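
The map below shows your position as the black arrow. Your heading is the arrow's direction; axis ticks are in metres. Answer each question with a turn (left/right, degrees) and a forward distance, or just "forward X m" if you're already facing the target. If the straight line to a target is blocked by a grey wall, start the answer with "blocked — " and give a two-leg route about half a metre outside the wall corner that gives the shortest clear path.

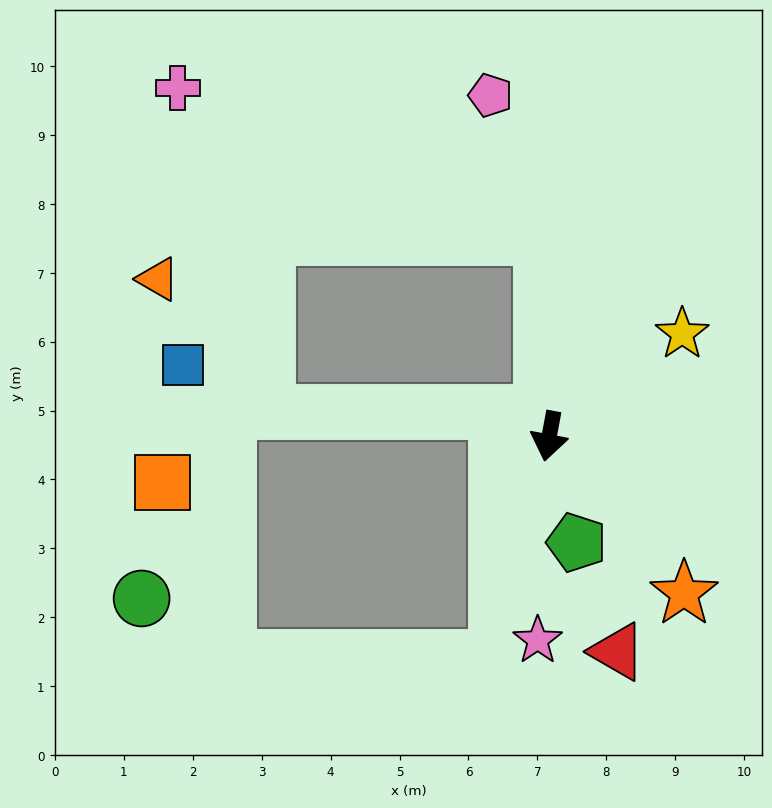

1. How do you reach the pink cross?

blocked — turn right 168°, forward 2.9 m, then turn left 66°, forward 5.7 m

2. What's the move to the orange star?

turn left 51°, forward 3.0 m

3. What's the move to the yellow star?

turn left 138°, forward 2.4 m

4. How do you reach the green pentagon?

turn left 25°, forward 1.6 m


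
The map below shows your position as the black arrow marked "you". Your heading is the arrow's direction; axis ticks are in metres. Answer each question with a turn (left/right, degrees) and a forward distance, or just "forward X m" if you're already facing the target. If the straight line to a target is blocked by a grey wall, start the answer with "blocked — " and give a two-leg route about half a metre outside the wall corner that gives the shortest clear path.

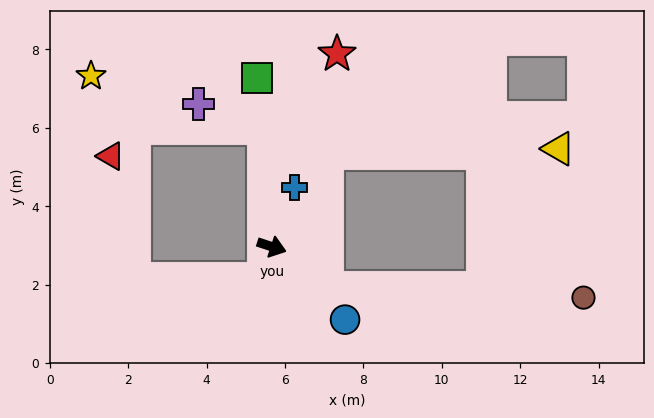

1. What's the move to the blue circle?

turn right 27°, forward 2.6 m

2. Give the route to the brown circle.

blocked — turn right 18°, forward 1.8 m, then turn left 34°, forward 6.5 m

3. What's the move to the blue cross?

turn left 87°, forward 1.6 m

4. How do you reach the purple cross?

blocked — turn left 112°, forward 3.0 m, then turn left 66°, forward 1.8 m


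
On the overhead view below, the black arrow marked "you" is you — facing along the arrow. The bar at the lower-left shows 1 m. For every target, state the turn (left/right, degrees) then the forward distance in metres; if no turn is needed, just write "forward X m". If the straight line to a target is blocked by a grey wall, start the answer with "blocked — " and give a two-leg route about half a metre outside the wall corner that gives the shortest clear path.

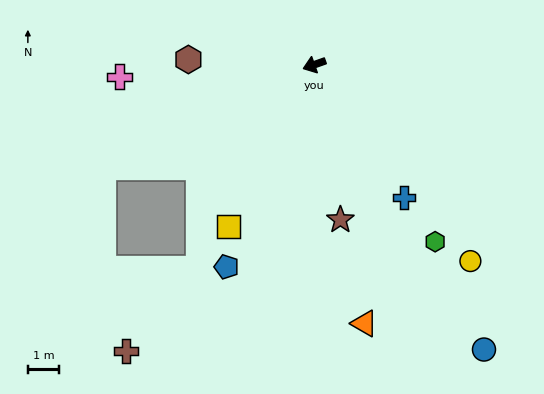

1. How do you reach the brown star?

turn left 80°, forward 5.0 m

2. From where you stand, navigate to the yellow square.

turn left 43°, forward 5.8 m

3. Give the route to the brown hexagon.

turn right 22°, forward 4.0 m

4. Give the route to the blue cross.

turn left 105°, forward 5.1 m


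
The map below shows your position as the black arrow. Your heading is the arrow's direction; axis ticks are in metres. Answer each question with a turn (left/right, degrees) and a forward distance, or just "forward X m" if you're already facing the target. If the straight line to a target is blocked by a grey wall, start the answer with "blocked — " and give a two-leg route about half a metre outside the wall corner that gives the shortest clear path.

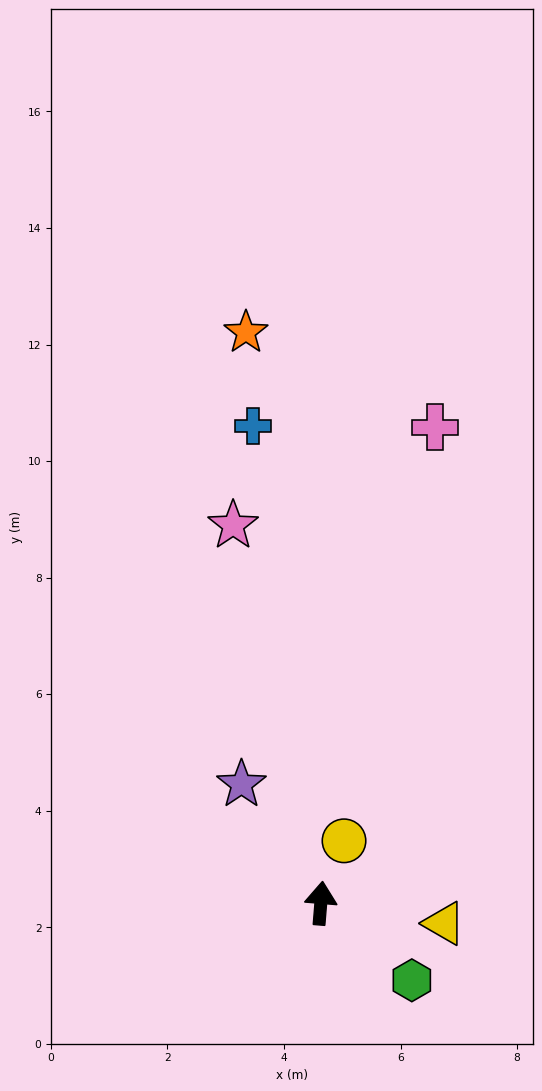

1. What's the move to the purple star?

turn left 38°, forward 2.5 m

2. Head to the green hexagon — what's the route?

turn right 126°, forward 2.0 m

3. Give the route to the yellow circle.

turn right 16°, forward 1.1 m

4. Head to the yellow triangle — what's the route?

turn right 95°, forward 2.1 m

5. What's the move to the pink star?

turn left 18°, forward 6.7 m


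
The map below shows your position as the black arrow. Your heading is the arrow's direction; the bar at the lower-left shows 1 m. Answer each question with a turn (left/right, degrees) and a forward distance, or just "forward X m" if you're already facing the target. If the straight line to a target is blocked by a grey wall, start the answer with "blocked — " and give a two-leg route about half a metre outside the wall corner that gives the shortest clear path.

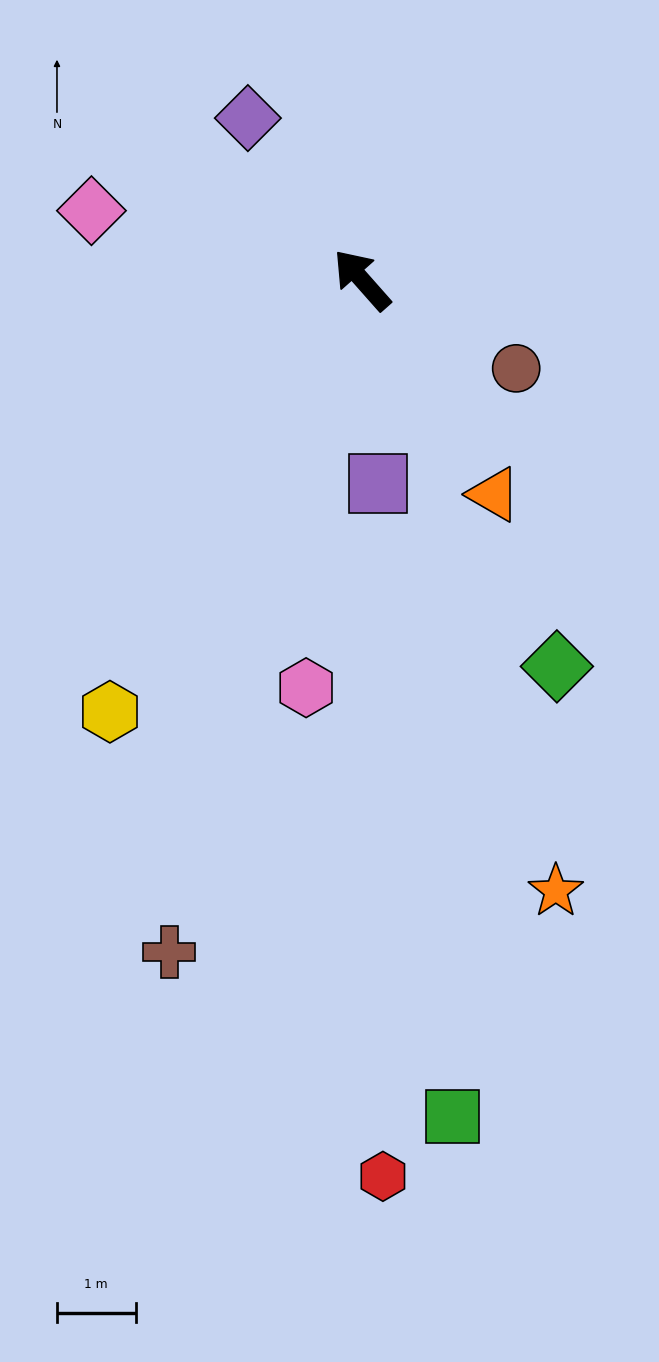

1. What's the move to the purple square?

turn left 143°, forward 2.6 m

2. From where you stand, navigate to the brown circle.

turn right 161°, forward 2.3 m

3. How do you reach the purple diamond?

turn right 6°, forward 2.5 m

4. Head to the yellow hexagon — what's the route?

turn left 108°, forward 6.4 m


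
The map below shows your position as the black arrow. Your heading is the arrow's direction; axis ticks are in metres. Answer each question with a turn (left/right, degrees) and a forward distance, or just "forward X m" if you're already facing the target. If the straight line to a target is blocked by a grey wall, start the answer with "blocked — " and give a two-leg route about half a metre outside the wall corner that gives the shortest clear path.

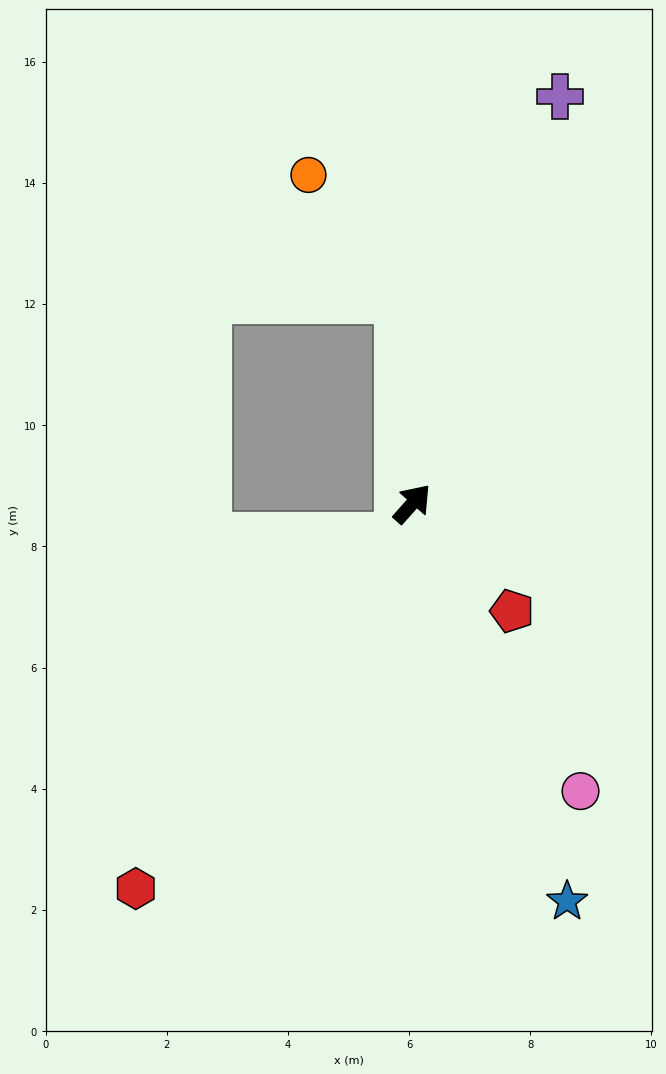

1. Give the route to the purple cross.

turn left 22°, forward 7.1 m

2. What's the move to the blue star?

turn right 117°, forward 7.0 m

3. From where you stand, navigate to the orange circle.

blocked — turn left 45°, forward 3.4 m, then turn left 33°, forward 2.5 m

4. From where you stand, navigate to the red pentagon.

turn right 96°, forward 2.4 m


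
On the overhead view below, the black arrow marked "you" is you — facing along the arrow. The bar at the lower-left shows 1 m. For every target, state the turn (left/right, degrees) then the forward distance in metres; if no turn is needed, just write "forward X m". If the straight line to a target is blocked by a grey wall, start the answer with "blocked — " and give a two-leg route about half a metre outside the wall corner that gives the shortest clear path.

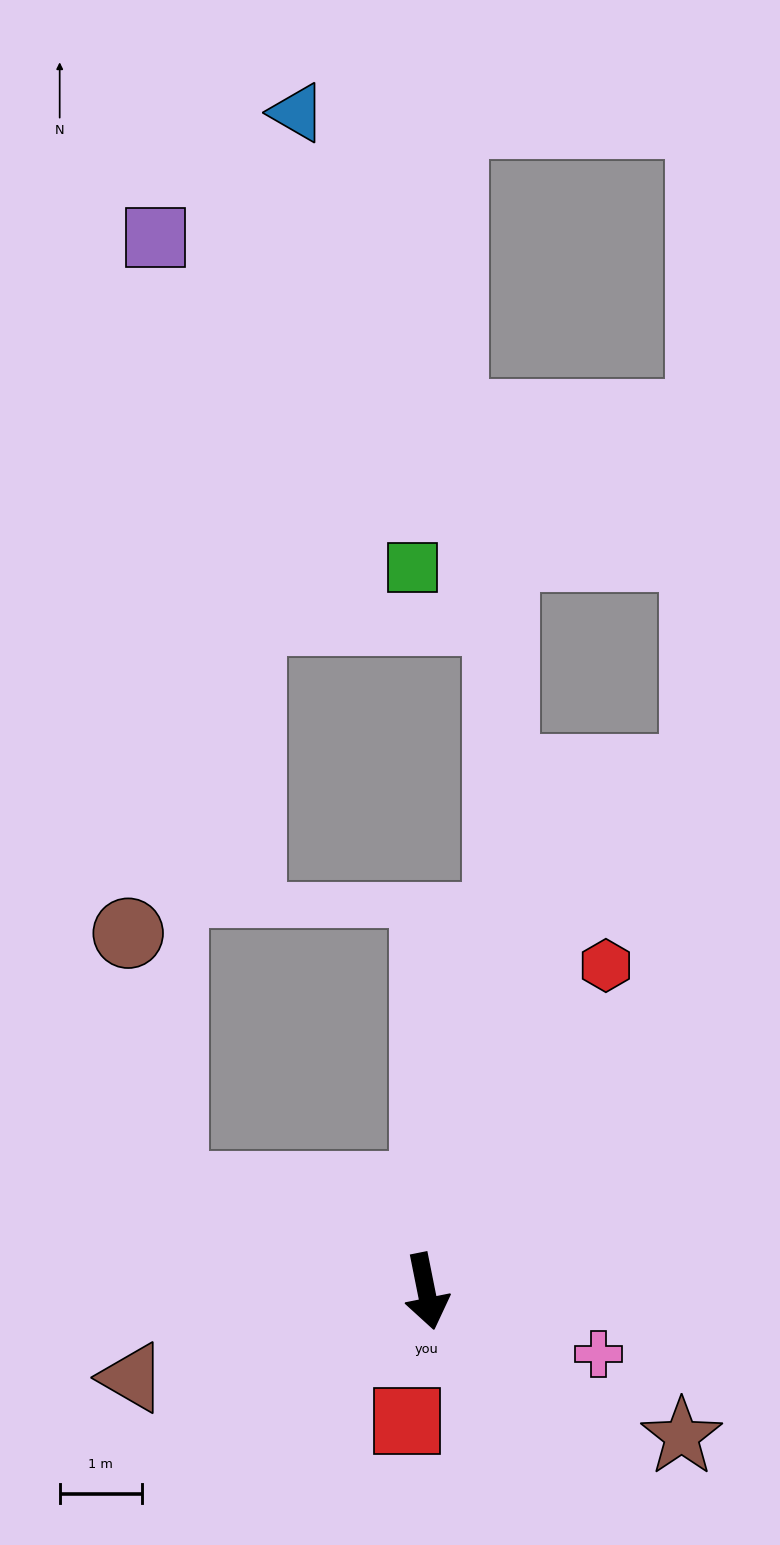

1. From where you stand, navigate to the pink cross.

turn left 59°, forward 2.2 m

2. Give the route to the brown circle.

blocked — turn right 124°, forward 3.3 m, then turn right 57°, forward 3.1 m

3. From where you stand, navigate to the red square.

turn right 20°, forward 1.6 m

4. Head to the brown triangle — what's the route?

turn right 85°, forward 3.7 m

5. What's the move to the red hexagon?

turn left 140°, forward 4.5 m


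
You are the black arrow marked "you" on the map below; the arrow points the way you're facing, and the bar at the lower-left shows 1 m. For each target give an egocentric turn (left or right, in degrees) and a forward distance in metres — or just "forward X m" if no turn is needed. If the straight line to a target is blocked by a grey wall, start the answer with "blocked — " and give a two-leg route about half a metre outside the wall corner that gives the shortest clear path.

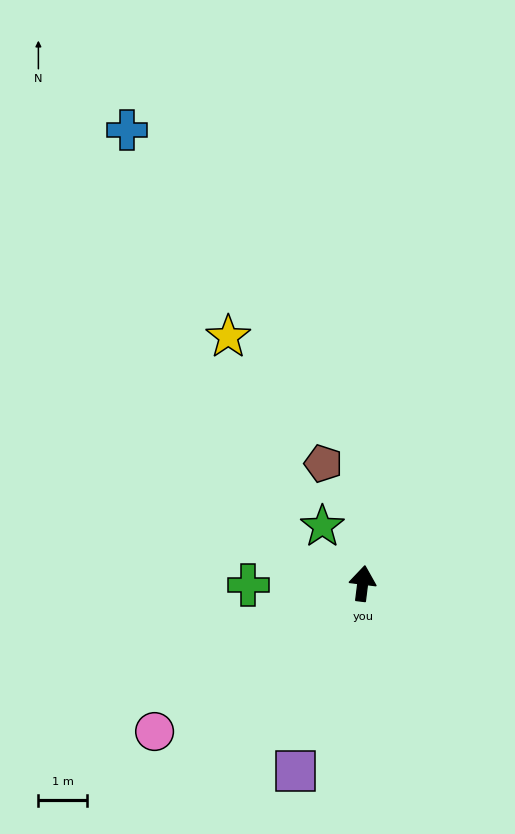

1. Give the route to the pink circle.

turn left 133°, forward 5.2 m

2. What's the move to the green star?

turn left 42°, forward 1.4 m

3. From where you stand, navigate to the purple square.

turn left 167°, forward 4.1 m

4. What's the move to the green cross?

turn left 98°, forward 2.3 m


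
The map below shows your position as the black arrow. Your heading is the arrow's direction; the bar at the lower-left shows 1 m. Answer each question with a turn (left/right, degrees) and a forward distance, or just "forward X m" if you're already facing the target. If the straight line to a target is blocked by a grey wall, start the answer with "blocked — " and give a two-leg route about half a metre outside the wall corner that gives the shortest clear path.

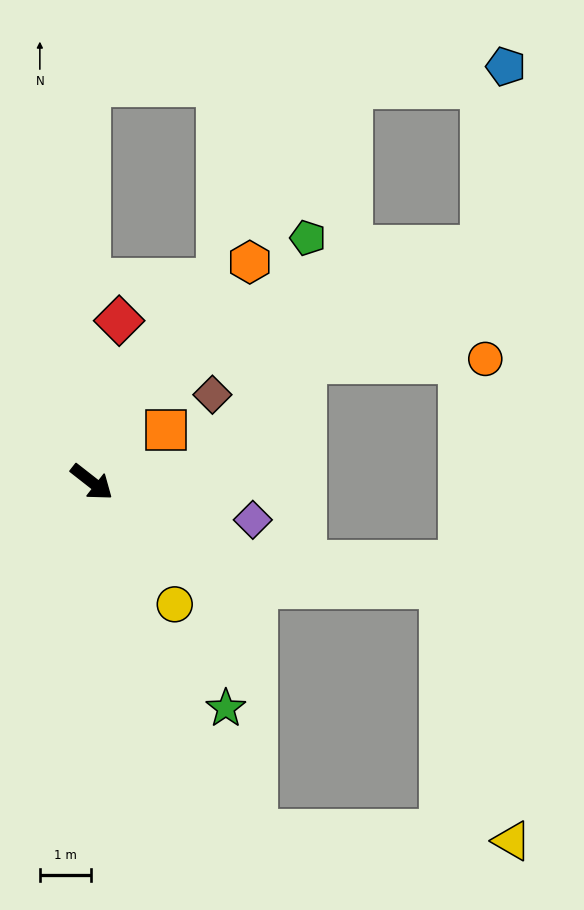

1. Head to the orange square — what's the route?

turn left 73°, forward 1.8 m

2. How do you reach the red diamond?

turn left 118°, forward 3.2 m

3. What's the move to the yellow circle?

turn right 18°, forward 2.9 m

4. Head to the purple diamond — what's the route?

turn left 25°, forward 3.3 m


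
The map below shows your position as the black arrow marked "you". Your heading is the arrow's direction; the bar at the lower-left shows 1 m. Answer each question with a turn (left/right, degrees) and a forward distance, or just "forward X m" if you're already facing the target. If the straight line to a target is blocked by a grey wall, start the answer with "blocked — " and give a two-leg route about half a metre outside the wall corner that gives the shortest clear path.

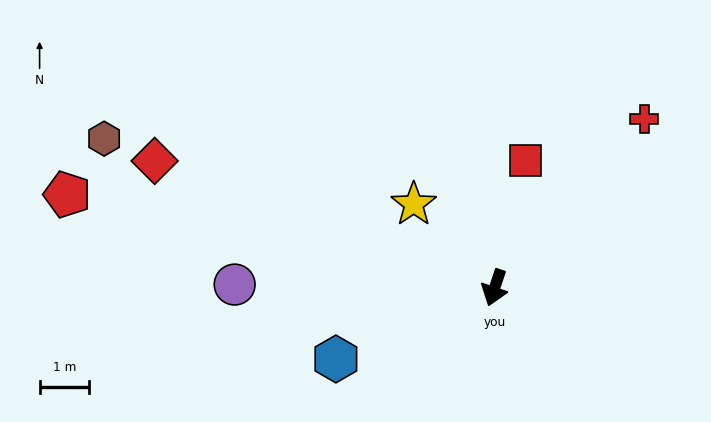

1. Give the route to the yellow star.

turn right 117°, forward 2.3 m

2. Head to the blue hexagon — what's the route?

turn right 47°, forward 3.5 m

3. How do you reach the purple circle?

turn right 72°, forward 5.2 m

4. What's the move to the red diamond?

turn right 92°, forward 7.3 m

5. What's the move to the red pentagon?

turn right 84°, forward 8.8 m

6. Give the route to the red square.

turn right 175°, forward 2.6 m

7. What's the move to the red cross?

turn left 157°, forward 4.5 m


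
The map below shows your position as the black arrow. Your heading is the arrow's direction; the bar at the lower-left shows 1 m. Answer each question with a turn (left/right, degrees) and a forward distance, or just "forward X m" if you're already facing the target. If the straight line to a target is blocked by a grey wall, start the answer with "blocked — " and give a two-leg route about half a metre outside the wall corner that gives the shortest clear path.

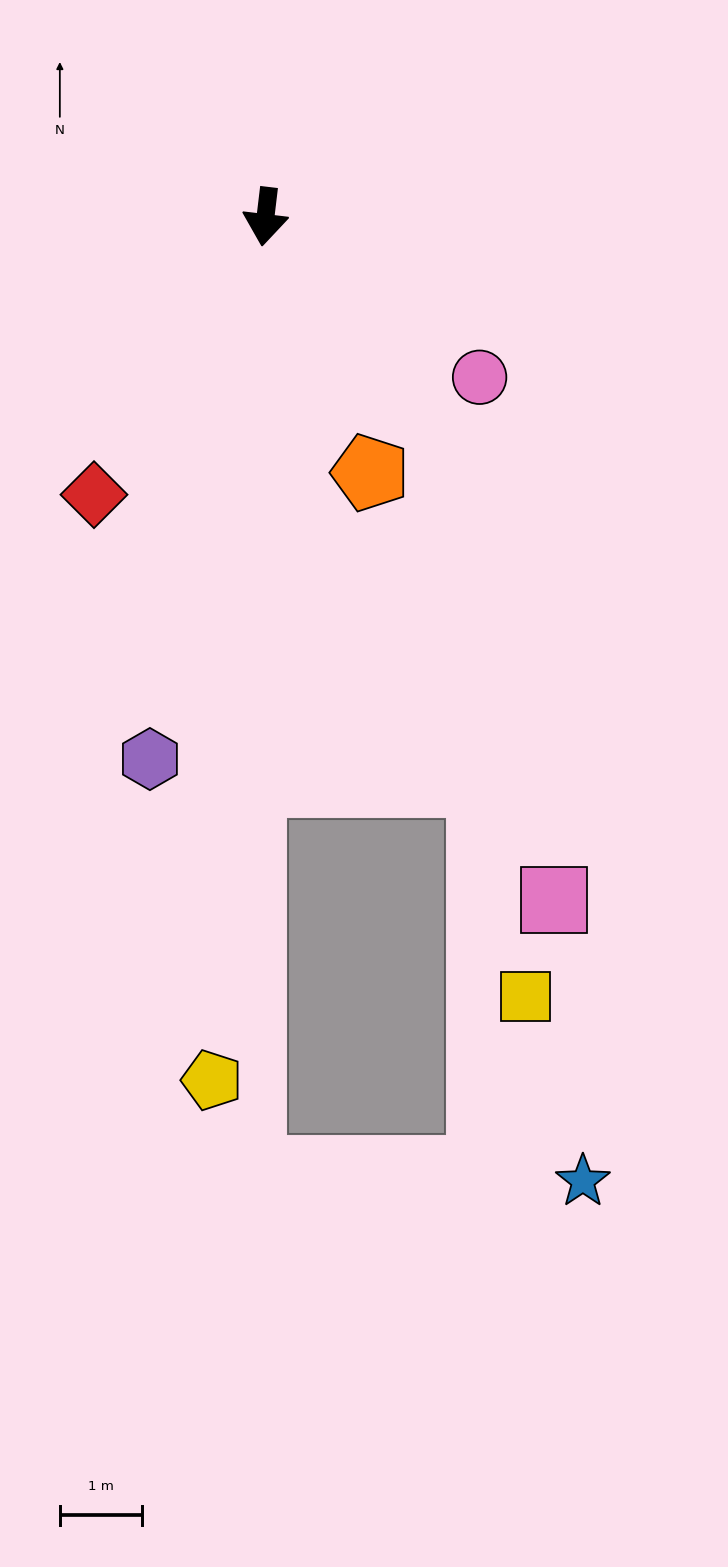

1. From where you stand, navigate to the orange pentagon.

turn left 29°, forward 3.4 m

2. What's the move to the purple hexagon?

turn right 5°, forward 6.8 m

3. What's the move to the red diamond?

turn right 25°, forward 4.0 m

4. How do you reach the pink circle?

turn left 60°, forward 3.3 m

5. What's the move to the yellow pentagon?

turn left 3°, forward 10.6 m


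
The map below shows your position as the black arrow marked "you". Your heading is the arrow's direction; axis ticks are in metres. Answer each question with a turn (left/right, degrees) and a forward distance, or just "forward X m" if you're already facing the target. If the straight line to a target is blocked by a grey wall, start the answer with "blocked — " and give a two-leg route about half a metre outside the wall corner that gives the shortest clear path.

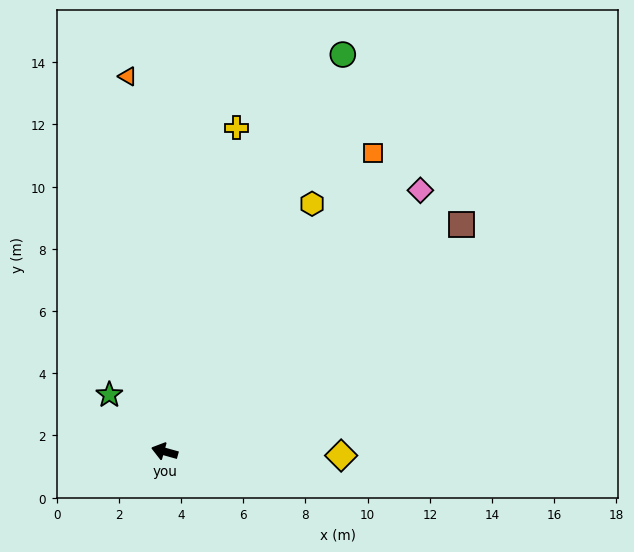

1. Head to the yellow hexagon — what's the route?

turn right 105°, forward 9.3 m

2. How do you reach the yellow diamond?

turn right 166°, forward 5.7 m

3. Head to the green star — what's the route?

turn right 30°, forward 2.5 m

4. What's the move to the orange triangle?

turn right 69°, forward 12.1 m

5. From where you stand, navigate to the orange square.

turn right 109°, forward 11.7 m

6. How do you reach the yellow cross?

turn right 87°, forward 10.7 m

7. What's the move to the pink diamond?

turn right 119°, forward 11.8 m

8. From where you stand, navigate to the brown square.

turn right 127°, forward 12.0 m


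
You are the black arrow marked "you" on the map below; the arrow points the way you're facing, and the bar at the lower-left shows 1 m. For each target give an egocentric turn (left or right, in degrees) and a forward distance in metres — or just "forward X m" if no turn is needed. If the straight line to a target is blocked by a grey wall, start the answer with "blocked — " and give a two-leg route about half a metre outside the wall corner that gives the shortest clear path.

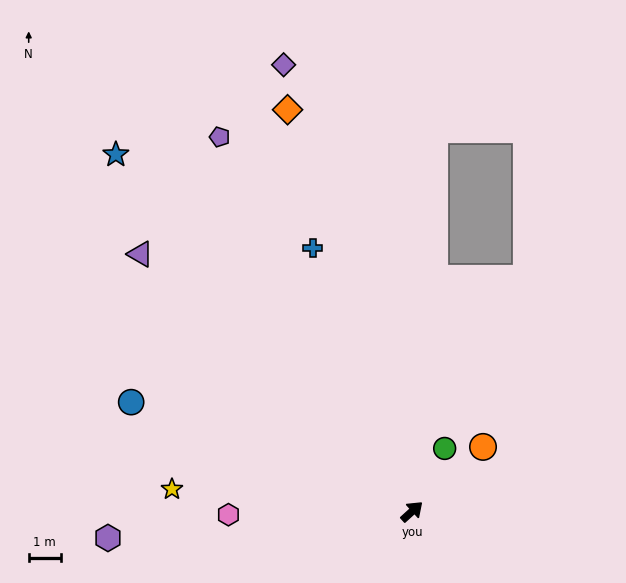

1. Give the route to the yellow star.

turn left 132°, forward 7.5 m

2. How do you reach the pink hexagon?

turn left 139°, forward 5.7 m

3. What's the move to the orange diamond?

turn left 65°, forward 13.1 m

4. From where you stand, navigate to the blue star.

turn left 87°, forward 14.5 m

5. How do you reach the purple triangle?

turn left 94°, forward 11.7 m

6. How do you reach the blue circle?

turn left 116°, forward 9.4 m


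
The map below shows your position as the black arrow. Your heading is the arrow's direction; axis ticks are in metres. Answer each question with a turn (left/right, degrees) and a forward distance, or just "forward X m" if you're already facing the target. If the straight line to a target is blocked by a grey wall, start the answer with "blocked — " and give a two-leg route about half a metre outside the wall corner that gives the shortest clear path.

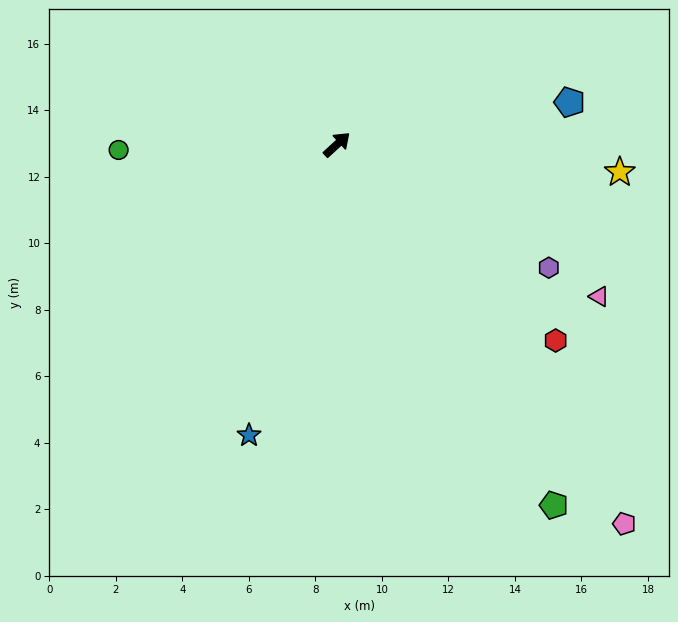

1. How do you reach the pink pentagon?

turn right 95°, forward 14.3 m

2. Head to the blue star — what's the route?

turn right 149°, forward 9.1 m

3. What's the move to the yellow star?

turn right 48°, forward 8.5 m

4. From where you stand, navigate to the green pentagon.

turn right 101°, forward 12.7 m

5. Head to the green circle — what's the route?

turn left 139°, forward 6.6 m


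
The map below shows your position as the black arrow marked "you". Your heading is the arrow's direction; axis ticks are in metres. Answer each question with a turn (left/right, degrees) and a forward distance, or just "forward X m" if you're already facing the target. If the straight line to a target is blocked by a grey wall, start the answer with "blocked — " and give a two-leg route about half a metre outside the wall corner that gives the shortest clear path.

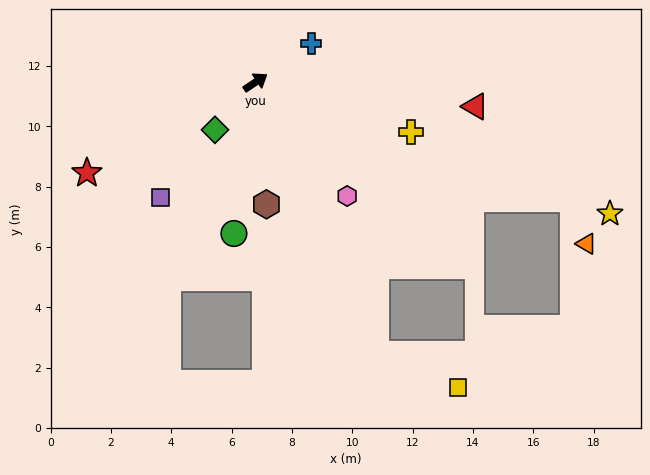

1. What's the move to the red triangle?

turn right 40°, forward 7.3 m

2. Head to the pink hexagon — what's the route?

turn right 85°, forward 4.8 m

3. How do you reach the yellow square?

blocked — turn right 100°, forward 9.8 m, then turn left 44°, forward 2.9 m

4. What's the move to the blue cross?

forward 2.2 m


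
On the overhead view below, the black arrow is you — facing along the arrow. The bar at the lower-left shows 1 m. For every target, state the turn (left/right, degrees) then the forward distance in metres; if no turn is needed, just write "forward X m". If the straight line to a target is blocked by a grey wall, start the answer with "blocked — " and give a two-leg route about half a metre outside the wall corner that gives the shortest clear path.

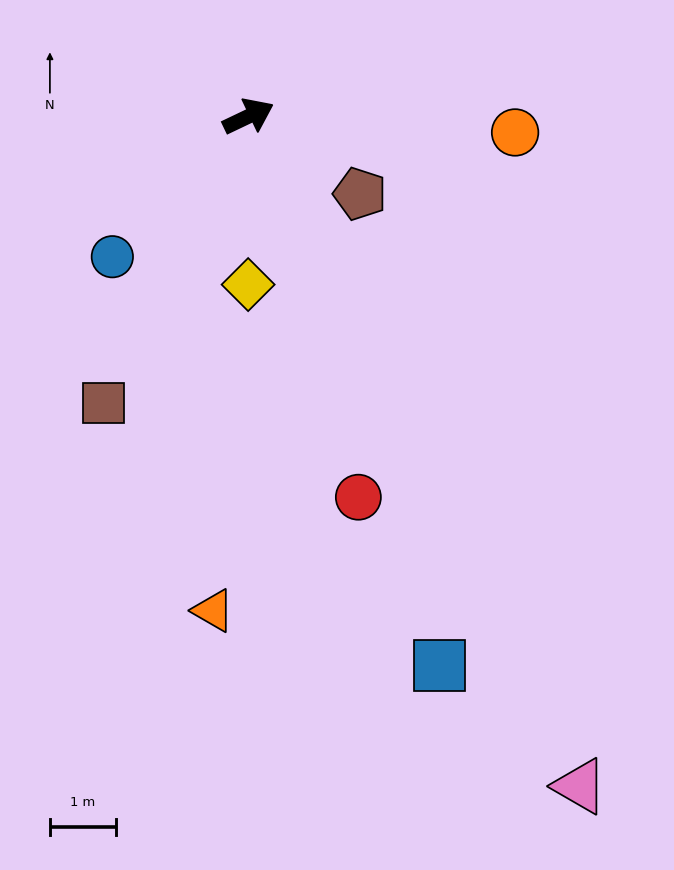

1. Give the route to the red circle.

turn right 99°, forward 6.0 m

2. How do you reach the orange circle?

turn right 29°, forward 4.1 m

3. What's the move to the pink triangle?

turn right 89°, forward 11.4 m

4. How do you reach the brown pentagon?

turn right 60°, forward 2.1 m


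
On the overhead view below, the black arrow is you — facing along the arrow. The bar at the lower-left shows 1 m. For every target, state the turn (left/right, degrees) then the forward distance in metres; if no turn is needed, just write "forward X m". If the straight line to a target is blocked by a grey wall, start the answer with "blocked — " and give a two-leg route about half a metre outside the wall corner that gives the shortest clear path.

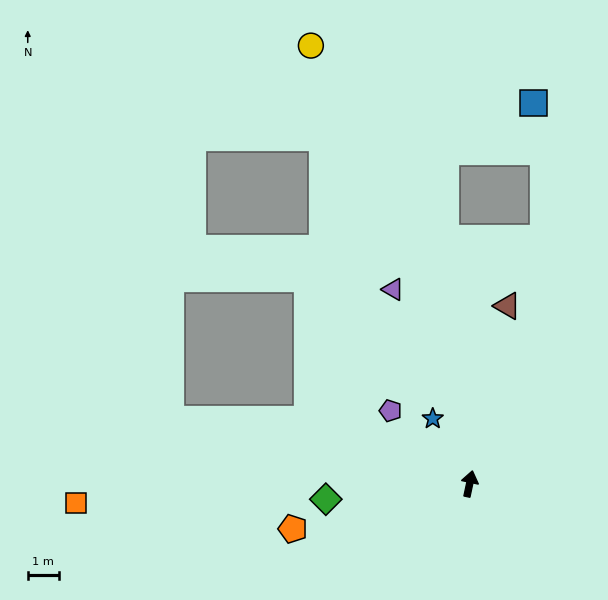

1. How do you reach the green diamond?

turn left 108°, forward 4.7 m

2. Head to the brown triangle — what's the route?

forward 5.9 m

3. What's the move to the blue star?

turn left 42°, forward 2.4 m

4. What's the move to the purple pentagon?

turn left 59°, forward 3.5 m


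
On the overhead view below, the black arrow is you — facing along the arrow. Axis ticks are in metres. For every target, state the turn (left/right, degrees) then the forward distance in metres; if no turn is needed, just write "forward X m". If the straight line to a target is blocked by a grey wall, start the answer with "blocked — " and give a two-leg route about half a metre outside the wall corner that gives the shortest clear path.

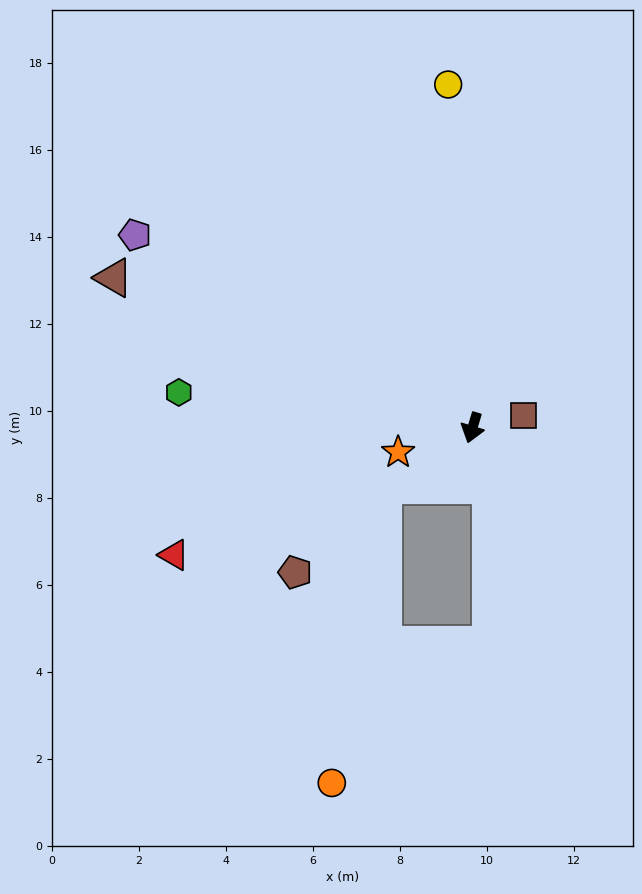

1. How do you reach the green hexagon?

turn right 80°, forward 6.8 m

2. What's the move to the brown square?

turn left 120°, forward 1.2 m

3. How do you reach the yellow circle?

turn right 159°, forward 7.9 m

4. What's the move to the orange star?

turn right 55°, forward 1.8 m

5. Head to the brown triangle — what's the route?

turn right 96°, forward 8.9 m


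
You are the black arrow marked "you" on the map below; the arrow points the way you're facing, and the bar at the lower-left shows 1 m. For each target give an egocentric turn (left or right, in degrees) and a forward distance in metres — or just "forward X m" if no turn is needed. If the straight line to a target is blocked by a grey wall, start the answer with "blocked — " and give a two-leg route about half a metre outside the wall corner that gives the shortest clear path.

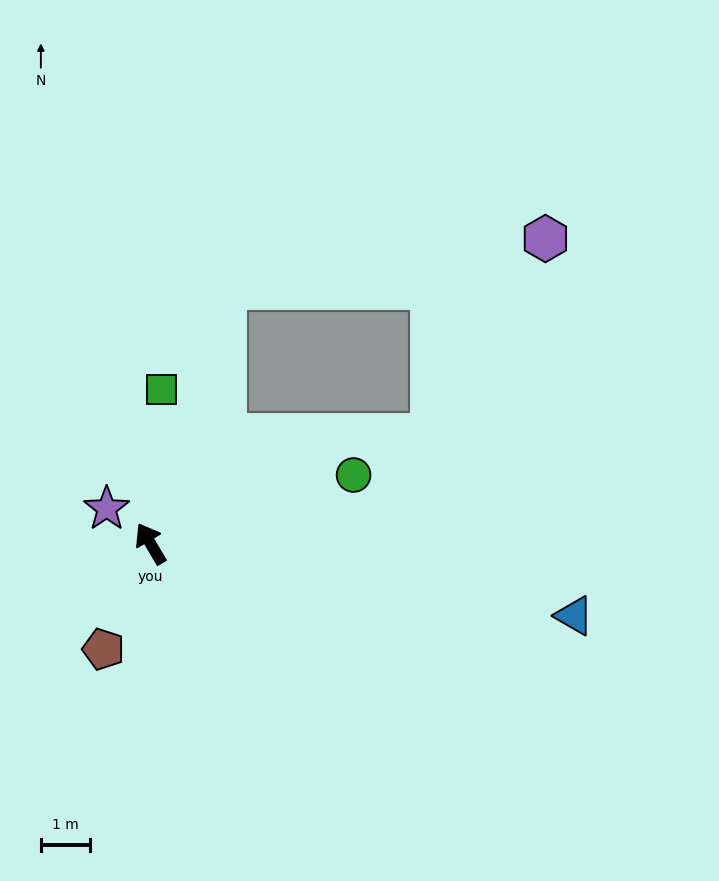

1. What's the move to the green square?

turn right 35°, forward 3.1 m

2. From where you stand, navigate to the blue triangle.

turn right 130°, forward 8.7 m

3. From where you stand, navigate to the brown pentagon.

turn left 125°, forward 2.3 m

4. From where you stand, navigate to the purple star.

turn left 21°, forward 1.1 m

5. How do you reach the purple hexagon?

blocked — turn right 47°, forward 5.4 m, then turn right 65°, forward 6.5 m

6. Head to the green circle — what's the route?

turn right 102°, forward 4.3 m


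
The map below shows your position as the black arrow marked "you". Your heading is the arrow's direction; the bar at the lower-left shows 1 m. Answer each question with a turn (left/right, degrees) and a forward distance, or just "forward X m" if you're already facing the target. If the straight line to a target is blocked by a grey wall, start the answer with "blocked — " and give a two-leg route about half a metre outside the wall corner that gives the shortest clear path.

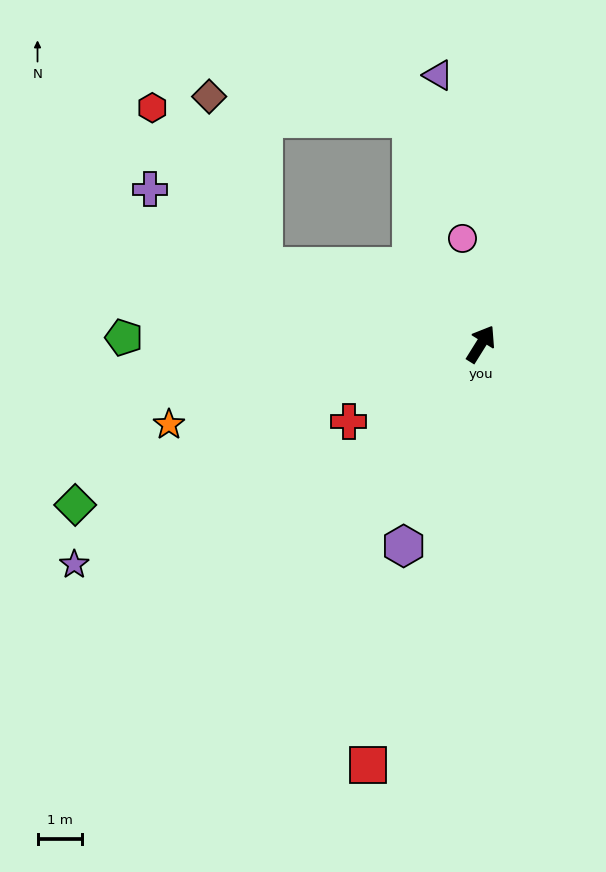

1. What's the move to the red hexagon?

blocked — turn left 102°, forward 5.2 m, then turn right 35°, forward 4.3 m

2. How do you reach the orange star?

turn left 136°, forward 7.2 m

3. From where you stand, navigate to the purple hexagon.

turn right 169°, forward 4.8 m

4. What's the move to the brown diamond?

blocked — turn left 102°, forward 5.2 m, then turn right 52°, forward 4.0 m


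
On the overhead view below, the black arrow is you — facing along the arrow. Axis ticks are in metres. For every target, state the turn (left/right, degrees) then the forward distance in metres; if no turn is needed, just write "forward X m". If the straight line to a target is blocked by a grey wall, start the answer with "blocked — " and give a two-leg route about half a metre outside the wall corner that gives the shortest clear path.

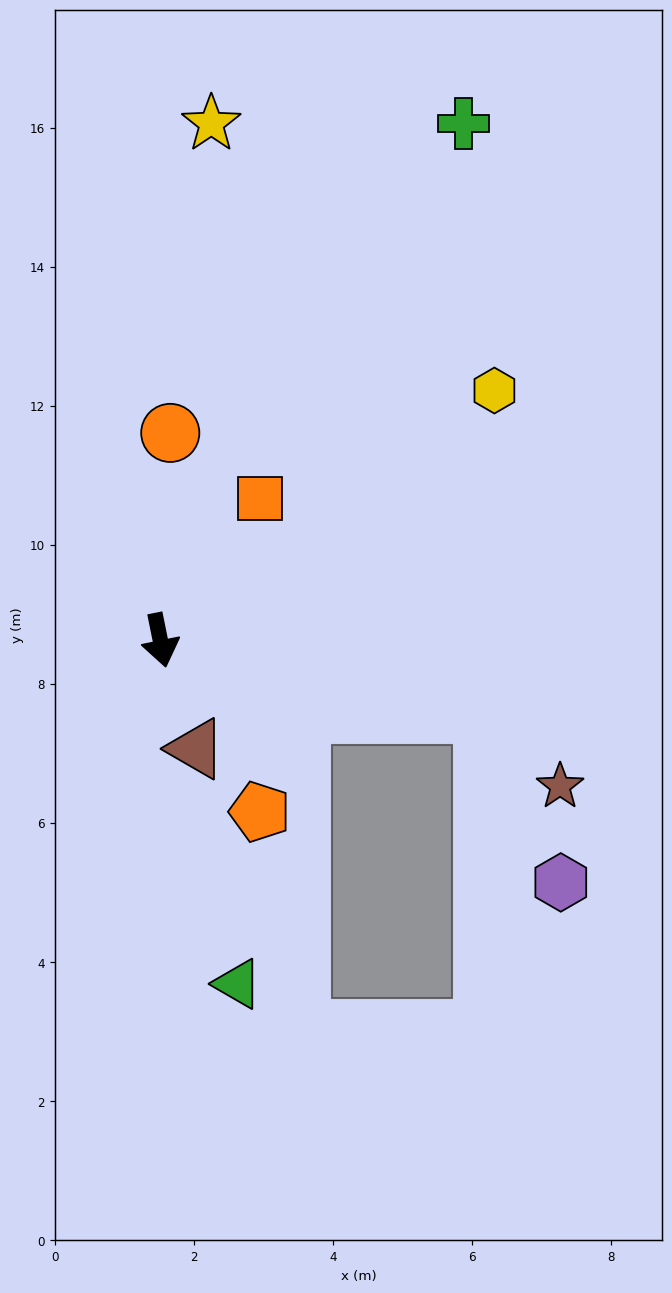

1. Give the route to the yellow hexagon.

turn left 115°, forward 6.0 m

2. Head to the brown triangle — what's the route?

turn left 7°, forward 1.6 m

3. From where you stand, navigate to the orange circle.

turn left 166°, forward 3.0 m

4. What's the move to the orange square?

turn left 133°, forward 2.5 m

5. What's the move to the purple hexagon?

blocked — turn left 66°, forward 4.8 m, then turn right 53°, forward 2.7 m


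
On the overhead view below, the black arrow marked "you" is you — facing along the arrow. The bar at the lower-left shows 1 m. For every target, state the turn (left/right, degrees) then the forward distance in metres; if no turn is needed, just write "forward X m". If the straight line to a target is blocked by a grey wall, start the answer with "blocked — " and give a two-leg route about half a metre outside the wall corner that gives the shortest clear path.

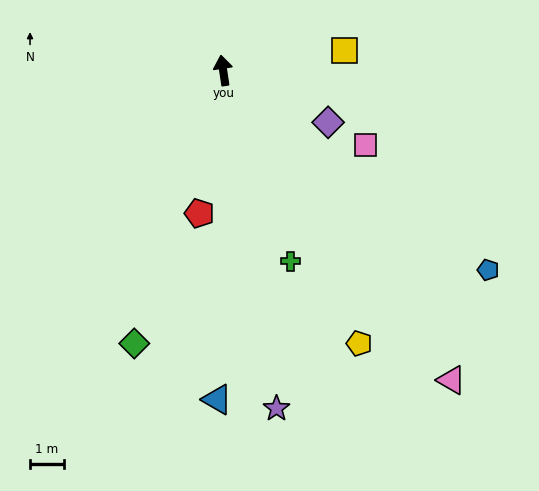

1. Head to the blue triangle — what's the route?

turn left 170°, forward 9.7 m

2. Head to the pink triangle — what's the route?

turn right 152°, forward 11.3 m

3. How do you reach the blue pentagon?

turn right 135°, forward 9.8 m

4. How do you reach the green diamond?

turn left 153°, forward 8.5 m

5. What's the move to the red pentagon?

turn left 162°, forward 4.3 m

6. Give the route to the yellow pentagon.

turn right 162°, forward 9.0 m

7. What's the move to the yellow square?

turn right 89°, forward 3.6 m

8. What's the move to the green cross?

turn right 169°, forward 6.0 m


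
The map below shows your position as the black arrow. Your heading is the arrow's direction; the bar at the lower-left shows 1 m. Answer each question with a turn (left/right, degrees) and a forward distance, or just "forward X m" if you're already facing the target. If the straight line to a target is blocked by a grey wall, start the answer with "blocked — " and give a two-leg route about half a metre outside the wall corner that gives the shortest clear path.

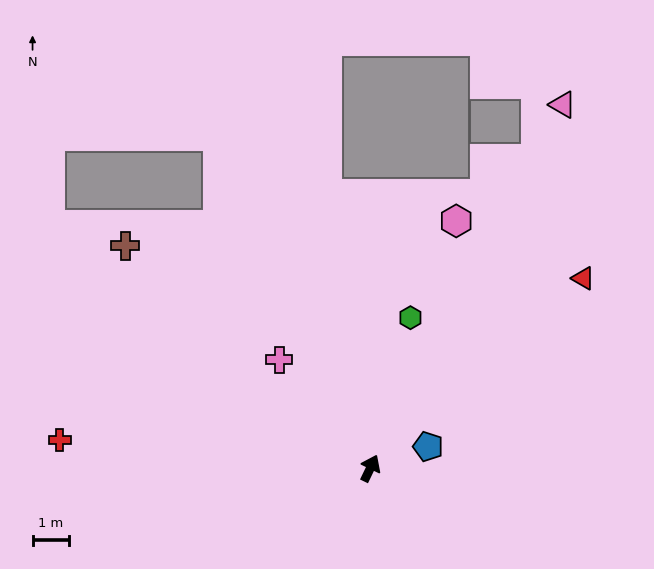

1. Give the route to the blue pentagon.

turn right 44°, forward 1.7 m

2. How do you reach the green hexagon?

turn left 11°, forward 4.2 m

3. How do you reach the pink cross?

turn left 66°, forward 3.8 m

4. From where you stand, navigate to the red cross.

turn left 111°, forward 8.4 m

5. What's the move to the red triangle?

turn right 23°, forward 7.7 m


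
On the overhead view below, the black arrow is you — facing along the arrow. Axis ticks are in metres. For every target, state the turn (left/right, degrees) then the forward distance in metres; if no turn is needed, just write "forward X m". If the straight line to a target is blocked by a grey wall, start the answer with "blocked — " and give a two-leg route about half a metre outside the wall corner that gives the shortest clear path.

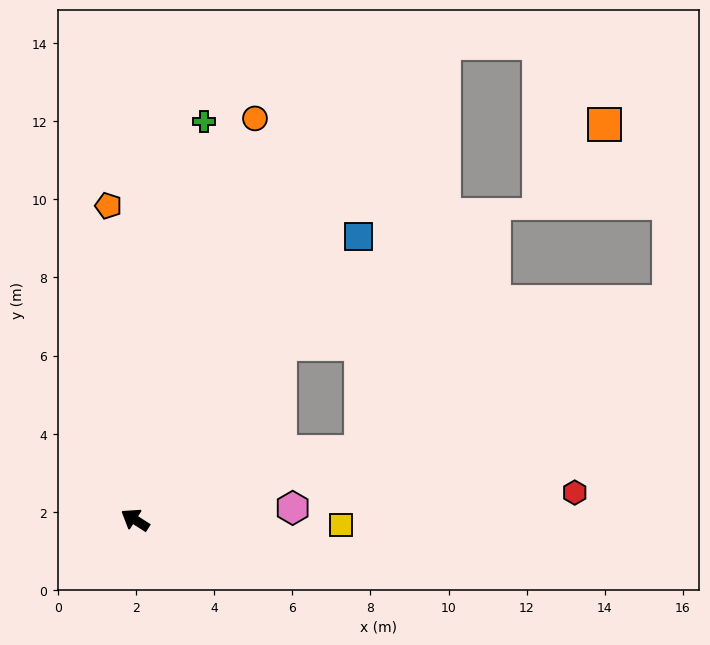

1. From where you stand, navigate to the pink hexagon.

turn right 143°, forward 4.0 m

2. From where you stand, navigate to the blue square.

turn right 96°, forward 9.2 m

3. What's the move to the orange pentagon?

turn right 53°, forward 8.1 m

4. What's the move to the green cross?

turn right 67°, forward 10.3 m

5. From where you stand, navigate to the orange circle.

turn right 74°, forward 10.7 m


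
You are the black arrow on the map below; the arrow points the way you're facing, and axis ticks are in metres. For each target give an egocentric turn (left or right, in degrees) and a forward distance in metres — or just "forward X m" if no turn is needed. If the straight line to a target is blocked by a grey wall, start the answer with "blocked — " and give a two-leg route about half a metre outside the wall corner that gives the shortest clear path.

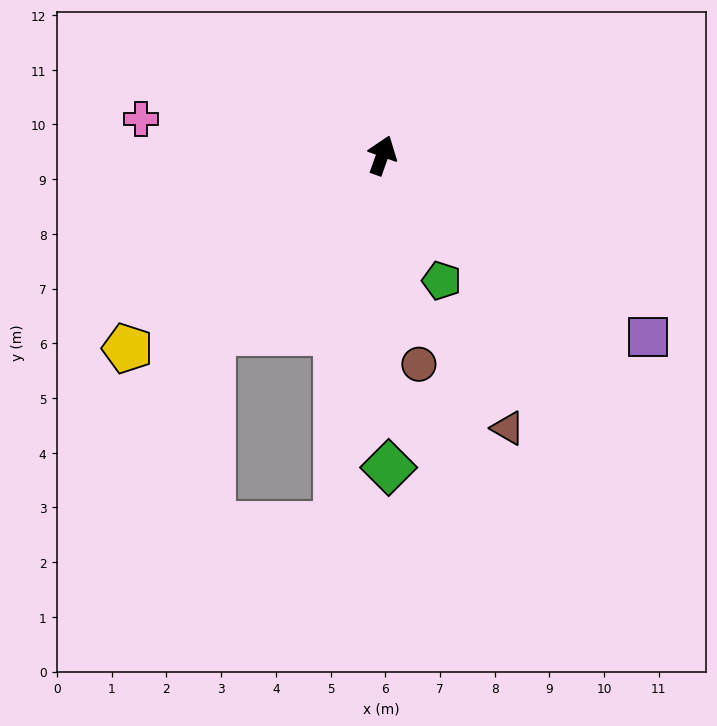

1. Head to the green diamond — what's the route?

turn right 159°, forward 5.7 m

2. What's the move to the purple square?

turn right 105°, forward 5.9 m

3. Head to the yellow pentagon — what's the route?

turn left 147°, forward 5.8 m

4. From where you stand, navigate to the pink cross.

turn left 101°, forward 4.5 m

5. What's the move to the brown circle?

turn right 150°, forward 3.9 m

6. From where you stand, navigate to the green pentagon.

turn right 135°, forward 2.5 m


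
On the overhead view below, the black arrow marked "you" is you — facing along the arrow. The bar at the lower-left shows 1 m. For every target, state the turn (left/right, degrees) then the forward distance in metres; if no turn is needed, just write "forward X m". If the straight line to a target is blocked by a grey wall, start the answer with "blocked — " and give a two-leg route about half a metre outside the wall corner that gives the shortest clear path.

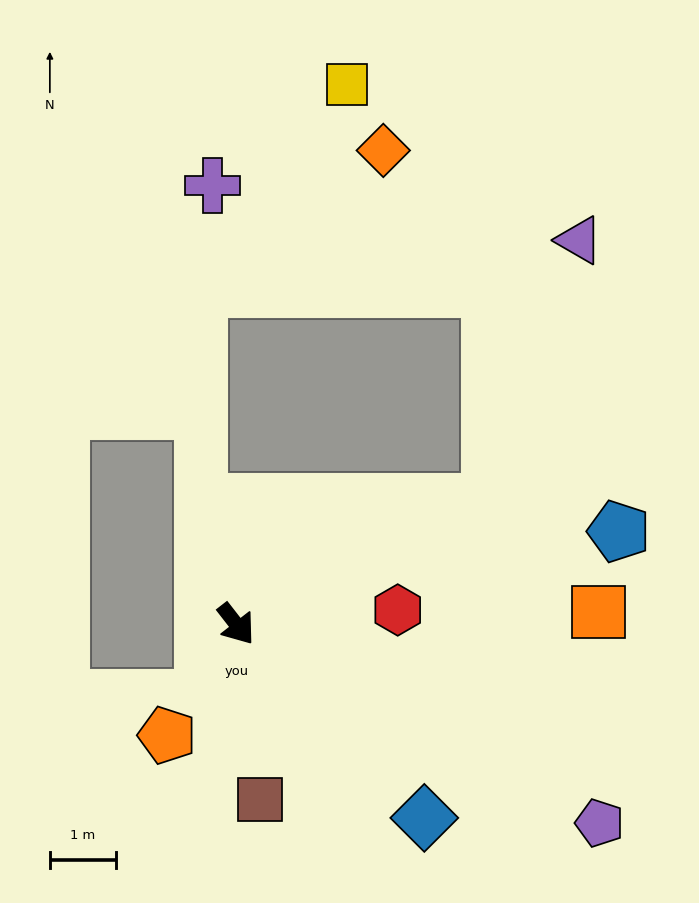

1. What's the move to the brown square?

turn right 30°, forward 2.7 m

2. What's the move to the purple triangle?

blocked — turn left 78°, forward 4.3 m, then turn left 45°, forward 4.2 m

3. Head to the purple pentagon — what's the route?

turn left 23°, forward 6.3 m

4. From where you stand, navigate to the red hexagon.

turn left 57°, forward 2.5 m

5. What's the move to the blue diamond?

turn left 6°, forward 4.1 m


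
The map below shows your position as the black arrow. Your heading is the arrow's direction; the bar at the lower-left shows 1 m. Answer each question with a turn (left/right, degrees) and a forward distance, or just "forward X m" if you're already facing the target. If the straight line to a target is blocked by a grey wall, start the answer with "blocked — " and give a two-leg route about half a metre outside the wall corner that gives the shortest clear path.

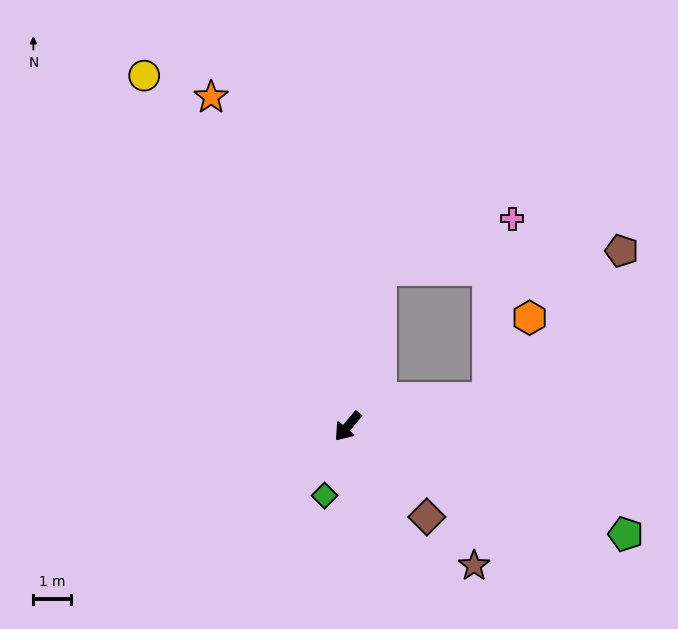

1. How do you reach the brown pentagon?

blocked — turn right 152°, forward 4.3 m, then turn right 73°, forward 6.4 m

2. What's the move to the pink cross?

blocked — turn right 152°, forward 4.3 m, then turn right 57°, forward 3.8 m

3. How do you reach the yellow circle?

turn right 110°, forward 10.8 m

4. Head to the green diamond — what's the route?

turn left 22°, forward 2.0 m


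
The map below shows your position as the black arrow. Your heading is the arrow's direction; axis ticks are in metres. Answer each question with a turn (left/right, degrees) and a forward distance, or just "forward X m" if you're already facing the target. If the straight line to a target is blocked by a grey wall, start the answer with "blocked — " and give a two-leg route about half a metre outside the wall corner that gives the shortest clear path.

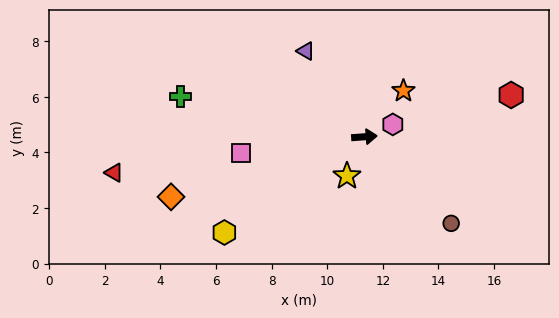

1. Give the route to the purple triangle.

turn left 120°, forward 3.7 m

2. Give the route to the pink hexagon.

turn left 19°, forward 1.1 m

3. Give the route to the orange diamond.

turn right 167°, forward 7.3 m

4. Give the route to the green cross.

turn left 163°, forward 6.8 m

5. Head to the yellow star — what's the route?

turn right 118°, forward 1.5 m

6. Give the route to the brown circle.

turn right 49°, forward 4.4 m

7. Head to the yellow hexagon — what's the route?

turn right 150°, forward 6.1 m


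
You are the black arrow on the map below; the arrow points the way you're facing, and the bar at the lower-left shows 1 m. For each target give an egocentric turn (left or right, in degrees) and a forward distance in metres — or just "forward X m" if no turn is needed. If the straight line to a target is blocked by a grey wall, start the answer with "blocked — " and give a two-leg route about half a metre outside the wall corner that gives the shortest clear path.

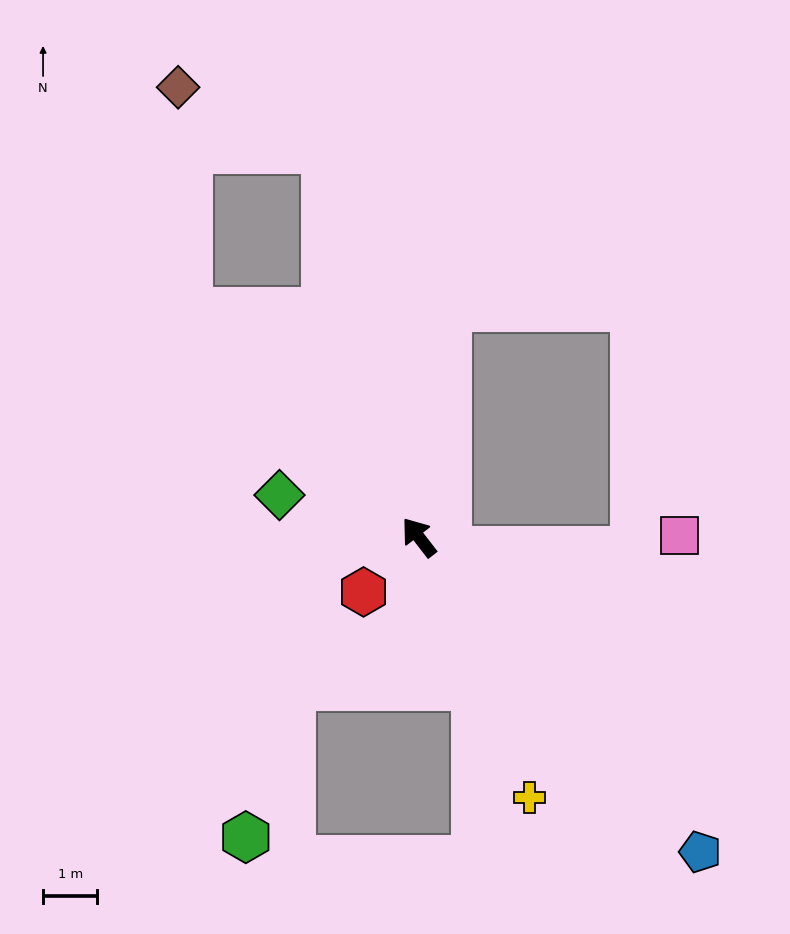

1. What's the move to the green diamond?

turn left 35°, forward 2.7 m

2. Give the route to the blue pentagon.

turn right 176°, forward 7.8 m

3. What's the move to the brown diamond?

blocked — turn left 8°, forward 5.9 m, then turn right 43°, forward 4.1 m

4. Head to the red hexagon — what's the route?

turn left 97°, forward 1.4 m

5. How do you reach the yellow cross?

turn left 165°, forward 5.2 m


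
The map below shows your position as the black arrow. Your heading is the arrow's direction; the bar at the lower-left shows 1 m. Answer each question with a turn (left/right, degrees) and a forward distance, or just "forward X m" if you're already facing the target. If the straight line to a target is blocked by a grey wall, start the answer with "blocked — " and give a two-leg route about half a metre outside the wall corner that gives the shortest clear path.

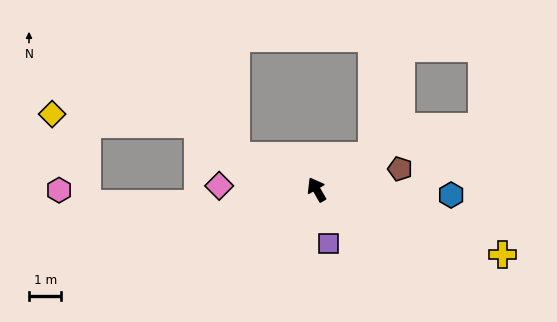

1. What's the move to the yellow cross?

turn right 139°, forward 6.1 m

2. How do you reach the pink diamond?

turn left 58°, forward 3.0 m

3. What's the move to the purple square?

turn left 163°, forward 1.7 m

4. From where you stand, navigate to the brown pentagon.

turn right 106°, forward 2.7 m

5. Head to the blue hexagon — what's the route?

turn right 122°, forward 4.2 m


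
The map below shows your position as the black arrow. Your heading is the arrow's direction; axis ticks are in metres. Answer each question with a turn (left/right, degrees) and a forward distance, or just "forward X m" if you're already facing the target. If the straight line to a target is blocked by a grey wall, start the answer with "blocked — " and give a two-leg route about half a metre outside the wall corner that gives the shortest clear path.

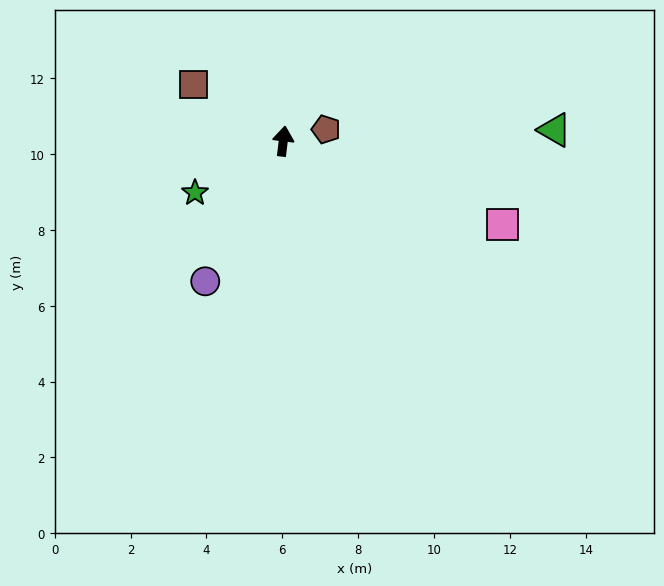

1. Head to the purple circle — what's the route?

turn left 158°, forward 4.2 m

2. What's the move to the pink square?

turn right 104°, forward 6.2 m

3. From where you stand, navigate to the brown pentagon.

turn right 68°, forward 1.2 m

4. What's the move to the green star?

turn left 127°, forward 2.7 m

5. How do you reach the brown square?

turn left 65°, forward 2.8 m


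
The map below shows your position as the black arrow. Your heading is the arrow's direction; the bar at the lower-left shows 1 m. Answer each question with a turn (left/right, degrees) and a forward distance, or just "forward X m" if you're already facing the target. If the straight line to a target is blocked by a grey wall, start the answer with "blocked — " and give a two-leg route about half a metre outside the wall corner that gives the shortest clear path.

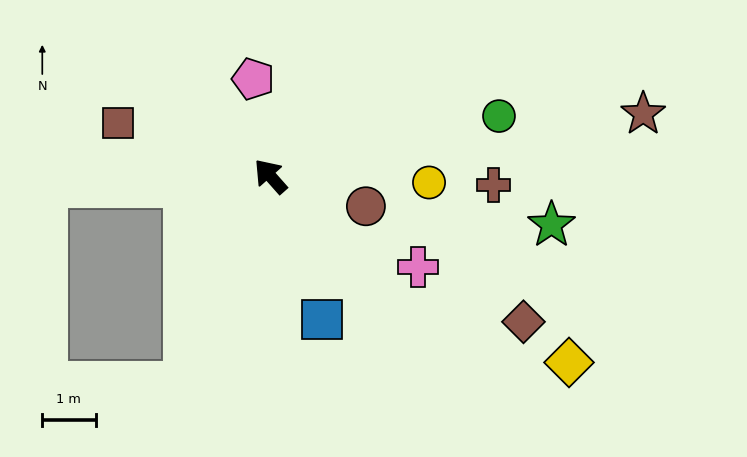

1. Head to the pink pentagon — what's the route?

turn right 32°, forward 1.9 m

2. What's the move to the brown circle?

turn right 149°, forward 1.9 m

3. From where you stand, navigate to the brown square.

turn left 29°, forward 3.0 m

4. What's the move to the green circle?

turn right 117°, forward 4.4 m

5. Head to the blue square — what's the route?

turn left 158°, forward 2.9 m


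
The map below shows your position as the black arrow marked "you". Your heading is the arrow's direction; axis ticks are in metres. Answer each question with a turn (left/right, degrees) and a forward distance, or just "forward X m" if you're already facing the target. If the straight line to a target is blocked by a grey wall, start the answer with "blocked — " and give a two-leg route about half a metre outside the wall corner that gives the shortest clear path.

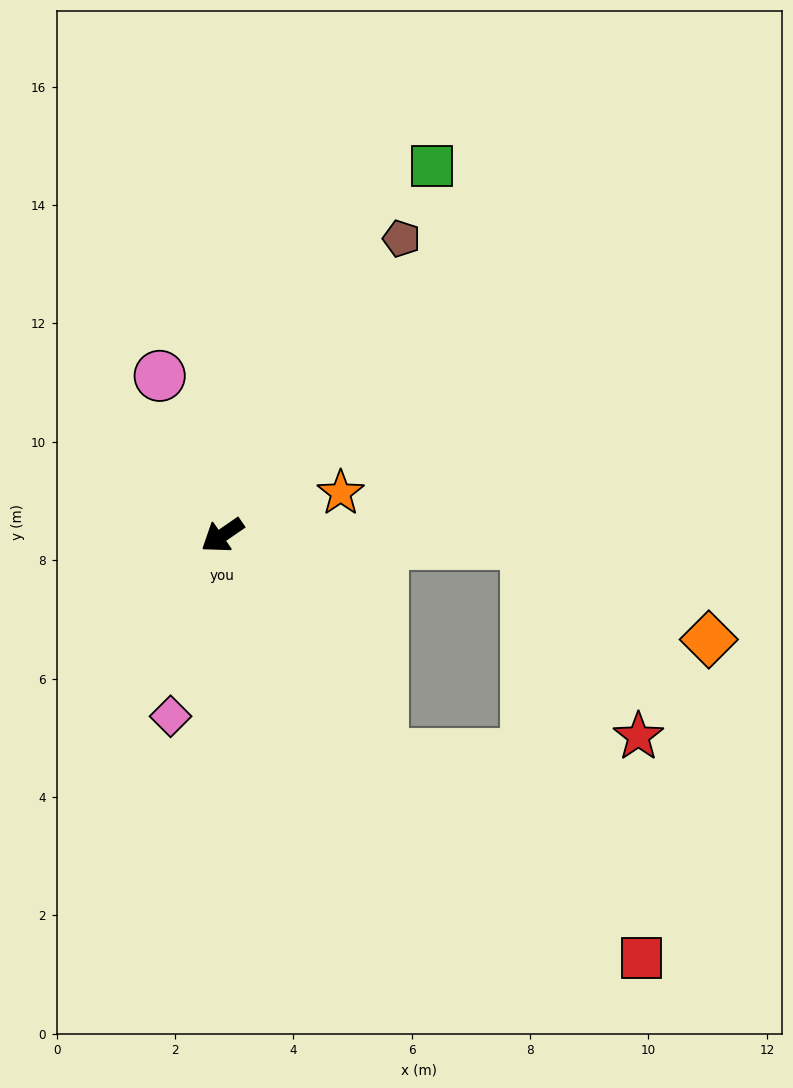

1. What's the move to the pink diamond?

turn left 39°, forward 3.2 m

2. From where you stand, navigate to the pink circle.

turn right 103°, forward 2.9 m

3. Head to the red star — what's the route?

blocked — turn left 144°, forward 5.1 m, then turn right 58°, forward 3.8 m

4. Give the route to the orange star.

turn left 165°, forward 2.1 m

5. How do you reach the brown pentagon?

turn right 156°, forward 5.9 m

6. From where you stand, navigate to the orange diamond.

blocked — turn left 144°, forward 5.1 m, then turn right 26°, forward 3.5 m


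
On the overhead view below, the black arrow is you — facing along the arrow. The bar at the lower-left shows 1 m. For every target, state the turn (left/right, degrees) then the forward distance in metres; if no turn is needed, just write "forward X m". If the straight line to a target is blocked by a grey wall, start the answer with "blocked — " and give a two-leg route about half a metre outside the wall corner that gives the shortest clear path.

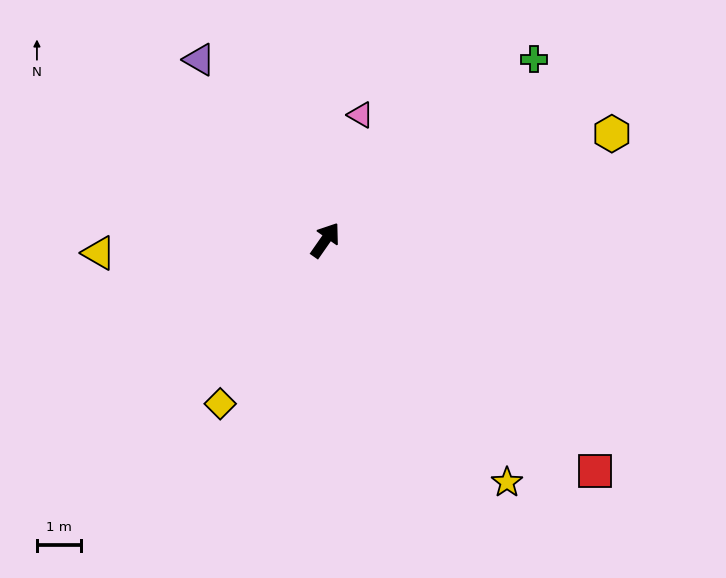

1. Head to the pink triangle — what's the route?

turn left 19°, forward 3.0 m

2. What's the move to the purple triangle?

turn left 70°, forward 5.0 m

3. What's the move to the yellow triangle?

turn left 128°, forward 5.2 m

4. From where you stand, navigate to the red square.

turn right 96°, forward 8.1 m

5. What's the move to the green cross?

turn right 14°, forward 6.3 m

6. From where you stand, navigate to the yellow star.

turn right 108°, forward 6.9 m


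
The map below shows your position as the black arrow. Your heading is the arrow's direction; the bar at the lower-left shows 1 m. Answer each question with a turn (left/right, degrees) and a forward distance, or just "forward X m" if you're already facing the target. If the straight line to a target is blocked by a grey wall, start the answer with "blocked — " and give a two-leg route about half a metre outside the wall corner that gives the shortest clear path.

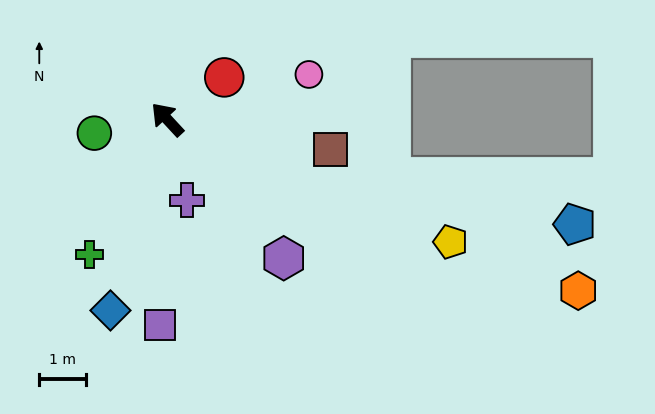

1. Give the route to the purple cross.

turn left 151°, forward 1.8 m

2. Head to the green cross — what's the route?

turn left 107°, forward 3.3 m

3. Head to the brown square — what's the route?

turn right 143°, forward 3.5 m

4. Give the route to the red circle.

turn right 96°, forward 1.5 m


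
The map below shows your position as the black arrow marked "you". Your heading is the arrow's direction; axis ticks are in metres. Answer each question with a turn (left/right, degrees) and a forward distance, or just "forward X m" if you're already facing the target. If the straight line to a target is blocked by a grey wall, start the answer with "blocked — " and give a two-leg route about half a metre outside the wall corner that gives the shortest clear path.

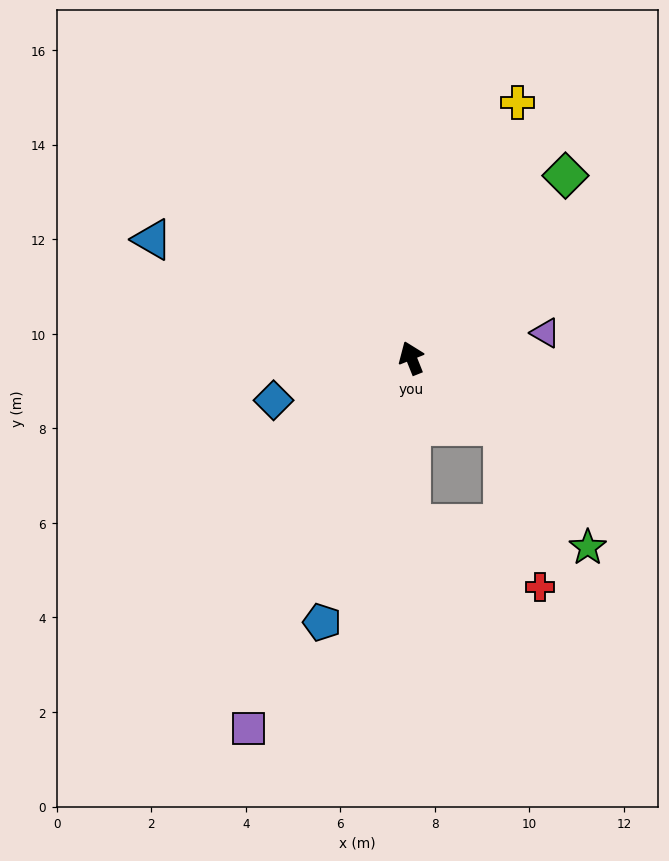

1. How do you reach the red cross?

blocked — turn right 148°, forward 2.4 m, then turn right 41°, forward 3.5 m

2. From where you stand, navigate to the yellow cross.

turn right 44°, forward 5.9 m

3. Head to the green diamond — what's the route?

turn right 62°, forward 5.0 m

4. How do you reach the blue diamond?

turn left 85°, forward 3.0 m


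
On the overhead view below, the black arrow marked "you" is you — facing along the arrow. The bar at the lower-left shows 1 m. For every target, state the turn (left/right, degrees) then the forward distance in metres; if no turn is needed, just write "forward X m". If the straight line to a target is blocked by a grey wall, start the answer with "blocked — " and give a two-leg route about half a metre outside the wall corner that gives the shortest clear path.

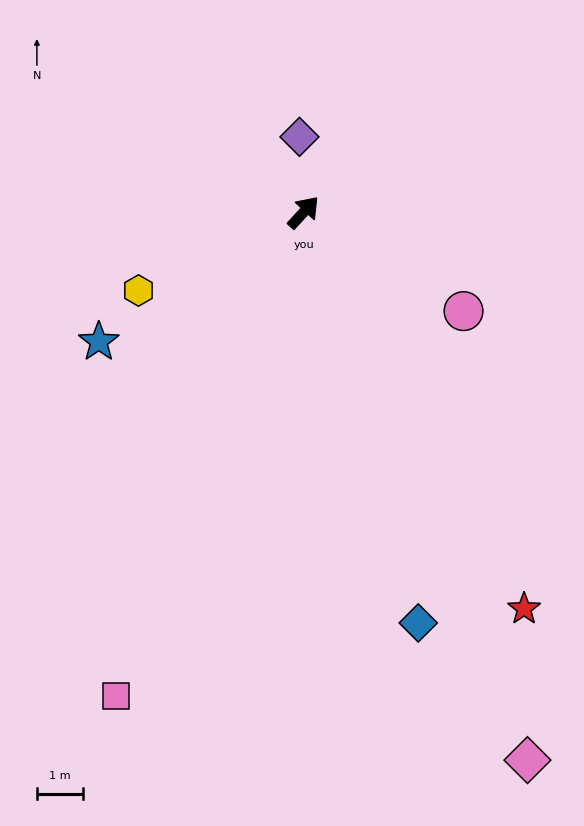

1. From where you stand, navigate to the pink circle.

turn right 79°, forward 4.0 m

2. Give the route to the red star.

turn right 108°, forward 9.8 m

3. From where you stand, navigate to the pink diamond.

turn right 115°, forward 12.7 m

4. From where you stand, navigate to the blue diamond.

turn right 122°, forward 9.2 m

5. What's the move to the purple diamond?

turn left 46°, forward 1.6 m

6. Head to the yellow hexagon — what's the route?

turn left 158°, forward 3.9 m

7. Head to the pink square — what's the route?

turn right 159°, forward 11.2 m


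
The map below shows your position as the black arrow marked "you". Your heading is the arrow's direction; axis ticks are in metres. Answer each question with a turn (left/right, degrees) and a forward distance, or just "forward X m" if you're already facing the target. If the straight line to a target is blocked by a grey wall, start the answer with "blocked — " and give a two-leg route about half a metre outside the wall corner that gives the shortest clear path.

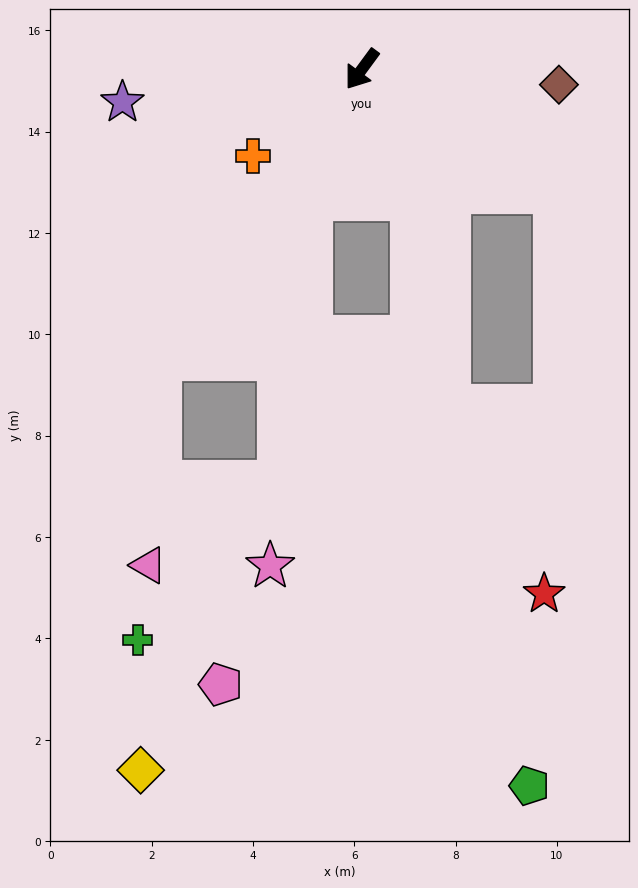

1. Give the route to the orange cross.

turn right 15°, forward 2.7 m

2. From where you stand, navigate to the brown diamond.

turn left 122°, forward 3.9 m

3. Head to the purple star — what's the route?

turn right 46°, forward 4.8 m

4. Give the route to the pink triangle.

blocked — forward 7.0 m, then turn left 33°, forward 4.1 m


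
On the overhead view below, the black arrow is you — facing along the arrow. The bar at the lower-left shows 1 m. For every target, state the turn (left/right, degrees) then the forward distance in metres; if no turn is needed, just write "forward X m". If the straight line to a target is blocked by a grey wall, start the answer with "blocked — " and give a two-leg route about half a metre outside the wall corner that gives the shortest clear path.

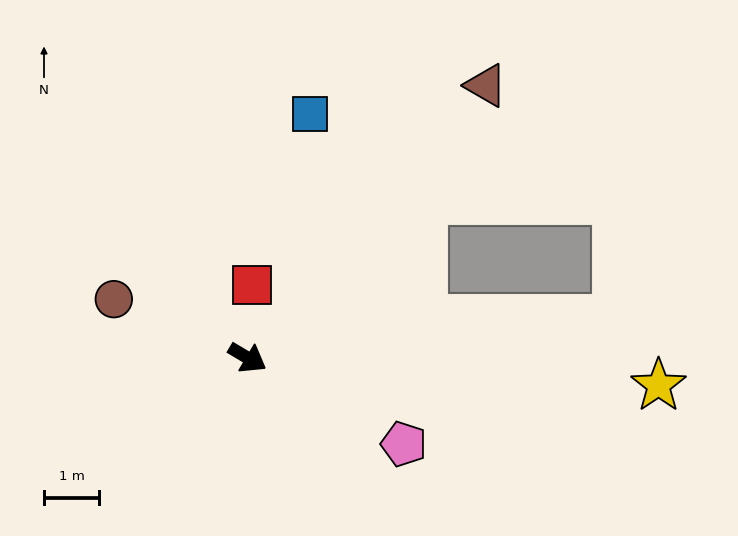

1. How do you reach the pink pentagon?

forward 3.2 m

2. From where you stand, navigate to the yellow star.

turn left 27°, forward 7.4 m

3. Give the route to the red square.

turn left 117°, forward 1.3 m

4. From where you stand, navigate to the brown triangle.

turn left 80°, forward 6.5 m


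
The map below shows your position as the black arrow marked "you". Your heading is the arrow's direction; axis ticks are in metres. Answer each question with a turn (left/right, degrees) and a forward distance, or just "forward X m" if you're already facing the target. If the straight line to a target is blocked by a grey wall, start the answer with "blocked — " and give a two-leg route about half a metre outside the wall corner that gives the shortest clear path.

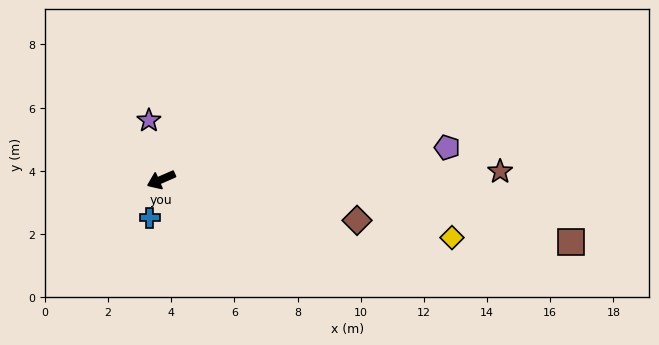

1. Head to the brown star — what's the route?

turn left 158°, forward 10.7 m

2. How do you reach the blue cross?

turn left 50°, forward 1.3 m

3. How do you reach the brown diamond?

turn left 145°, forward 6.3 m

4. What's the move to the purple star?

turn right 102°, forward 1.9 m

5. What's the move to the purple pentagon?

turn left 163°, forward 9.1 m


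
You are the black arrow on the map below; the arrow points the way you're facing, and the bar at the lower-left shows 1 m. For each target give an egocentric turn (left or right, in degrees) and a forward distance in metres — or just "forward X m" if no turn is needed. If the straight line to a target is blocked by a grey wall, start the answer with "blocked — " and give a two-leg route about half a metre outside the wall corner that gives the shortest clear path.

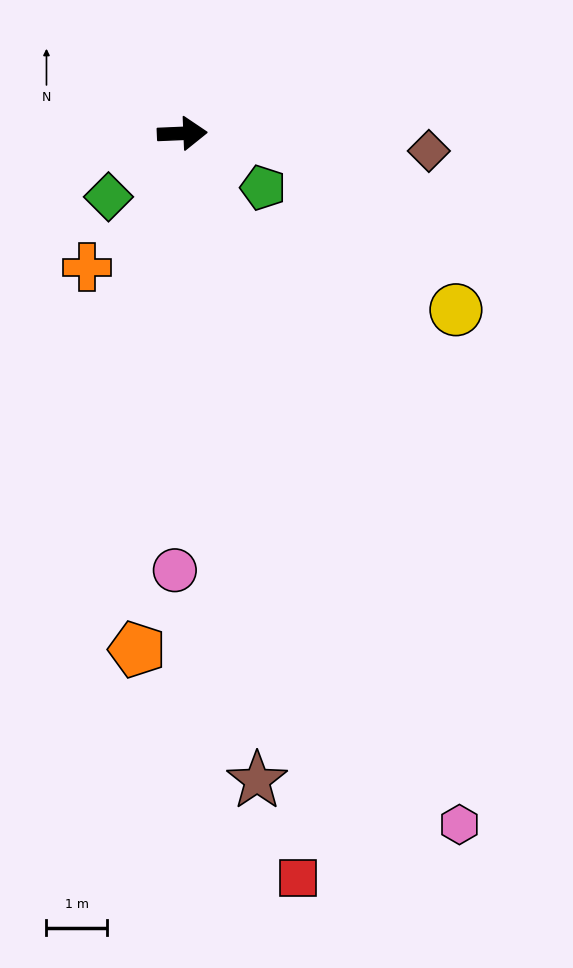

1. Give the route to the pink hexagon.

turn right 71°, forward 12.3 m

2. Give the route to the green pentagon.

turn right 36°, forward 1.6 m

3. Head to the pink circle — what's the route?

turn right 93°, forward 7.2 m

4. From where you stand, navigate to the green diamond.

turn right 142°, forward 1.6 m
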